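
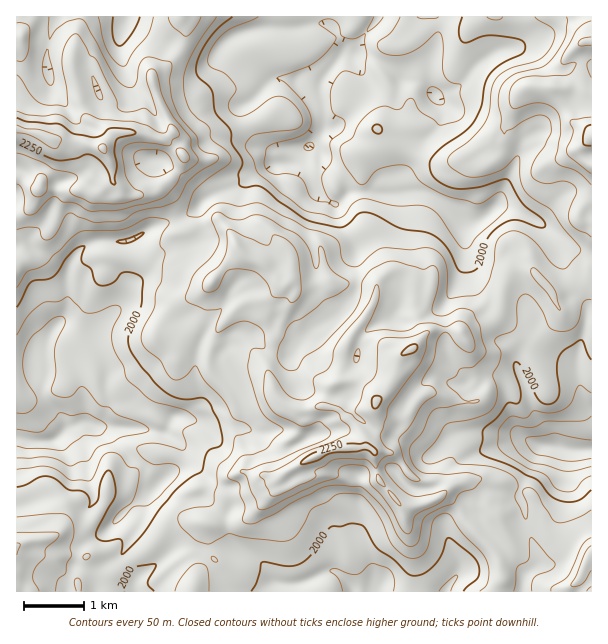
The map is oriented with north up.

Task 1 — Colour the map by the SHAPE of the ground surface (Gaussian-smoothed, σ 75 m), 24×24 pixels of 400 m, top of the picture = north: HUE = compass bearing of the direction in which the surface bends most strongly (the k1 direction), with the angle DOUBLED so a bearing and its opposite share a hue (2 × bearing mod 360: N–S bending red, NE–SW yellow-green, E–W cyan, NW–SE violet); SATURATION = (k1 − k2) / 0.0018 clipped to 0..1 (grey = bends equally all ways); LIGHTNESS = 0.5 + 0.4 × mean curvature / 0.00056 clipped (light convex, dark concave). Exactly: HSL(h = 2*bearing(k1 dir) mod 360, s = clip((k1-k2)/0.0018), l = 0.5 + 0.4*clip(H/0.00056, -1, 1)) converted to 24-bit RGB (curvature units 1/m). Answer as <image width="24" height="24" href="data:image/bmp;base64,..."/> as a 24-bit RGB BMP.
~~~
<image width="24" height="24" href="data:image/bmp;base64,Qk32BgAAAAAAADYAAAAoAAAAGAAAABgAAAABABgAAAAAAMAGAAATCwAAEwsAAAAAAAAAAAAAeXBMd0FbWLl8YpKjlVODR3WFTJSF3r2qglWKlammZFYxZ3MyT34skCE4U4xQLT8myb1mWZZpEDsppiwt4umoJXd9M1Wk9KWpkmuhh6l0QYGVgXrBdUiqt3TBPW1ToYxNl6RlcT88fVBakKWCbXeYcYSjjkmbgEuOzuigVKWlNBk7VtVXxpBwUWOHP2dgv0frwYTR5LHhV2K6IXQbej+lu2W5pl6wyJGTZ1LHxHOiWaFxl6iRXm57bnpiU0JvmTiQ6PvQGRMsP1XMcc+ZiLFxaVt9cJCcM5tmY2o5oIVTtFeb4naUGmJHJ2V02qzEYbFRiTRos0F57aKNL1YbVmU2YHxQIxAgd+iF+Mz/tVT/IrhuYadvaoaibriYWqjQnF2+qIbJyunfWzml8nypkWu4KFhUG2cn1Hewwja3YpPQ49vw877yjFLZJMnTFSyxxP/OA8UnjXfp17nyk67cosHfyOrwPCllRWqXWKeOuWRnazJrid+MxkO1vXvBUKDGPnpnRp+tiduGnGA8pWL/+8z/5i//Rv/ES/+zHpISHycQcYosW5gmj6c9PjkhbDIjLj4PUk4TGykKV4c1O0wXi3oWqXcegy1raKppXC8sgpc6Tkofm4YBFjIB4I0A7Ld6i0cpsU1iQnhxg4A/oZw3MCgQMh0LPjkZfKFIlcm3f0iDUIRATKJobJOmtbZmRTEVTW4ldpFTfFSiy3KsxOjzu6LtdNXZ4FiUUMo/zHOAZT5tcHm93c2/PS+upFTTjM+rSa2jU1uhmmW6gGWvbrCxmmSSkmCNtM64S0KajNKrQzVw2fXWNydcqnM+xE6AQLuu9LfDJYFdaabWQU6F1cqRTkGtbi7Awdi8XCmANjZSW26OjGR7iVyVfFBykZVluM2hP1qbaqttVHieyeKTJiJHYpaayaRaMihIyKmS362mNGd5mjpHV8VWPSlnf8VmjHJZPTFdPFRcPHB7ro2DUVJ6YmK35tXihKiqSFCNtZRbPm48vIlLQW5dNWZT7Z/CH5m4n+Pd+dLvihbt1PfofjO7XDyBdpinr1NgJlJlWleALlJZj6VLVYdZKVBLspp0r3ByiGNVULeFi2ivi51wqZljTHpeETcl+aubGTESX5EpE34l4rOhsTe5d4q1WD5l3t6oO12tLDxPXqZ7UWGNtYiAOG9vUJNgo2934IbVUdJ0QnRHsGmDwdS6U0KsaKC+Lduju26sYZJ2rNNjHVJFmUx/v3NtUzaApOWyklGUvF7ZdLxxKUJjwr+caVytT56Scpd5QpWH8oq4XHy8bMi1zc2XMmSPQp56PVOT3bPOd3q87urdGCNajUN9unZ8rubDYT5xlWyJe0U60bGcIF5eU2wTOlQOUz+asZJ5Q2RUeJA1tebDe2Gvx+bjhYLaolHCNHVHZp9Lb4NiyruDJhlHYV3E4cvdkMq+XiFShE0t4Ghpqb40ayFWrY9rnrNTDCcMQZ0eFlCt1Pfng1GrpdquZ6eNaEWCXx1l5dfUdHOmjG53qntaTCUpBi0N1KQ2LAcHaSyJyObO99i7GT3ZtqnszcTo1N/319D7nuG9DiUcRYMXS3ZCpsyAeykqLhEdOmkclqogWUguY0kwYxoWkntFapM/DCInyL6bSKV3hUg7RJkechwMLnsfs6ozPtZVKUJG/y9ZZKLTPMV+NNZsNTYUnU48TDmmx1aIvsKQWmhKRD+CsqzXw7nT3LngEnKU2bXSv0yjMYCoPIjC2PLzkabxzOf/eg1GEQycmv/FY6no332aeyZLXSMmPV4ZCygor9TdyoKnl6e9T6+3PZCczqLXxYqxuV2uK3BclUe79LHFncb90qrhdxxZM71IuZ71kjbq2f3LdhxmbqermjbSza7e3ePuDzeVIlcgoNCUvJnEnnWmRKWwLj5KwFtw2X1tKkQyI10wZ+etaXkxLREV4tFJd3E3M4aA3Gkctcssc2Gjj0p4KVdAab+Gzoh/VCFtorKaPntWsJFKt8iIJQ4cTIk/NDd68drgs4PVeubIRIpFl51bGA0n1+uuieGdHAk48fnStFCCLHVFiUh/l211amwwZ1ElOHpFerOOhD6RusRVeF88akKiWrdmHYaDoN7K3cbx6E2gp4pRj8RxFy9l7/LZZdNpDgop0r9tzDpJyqJEDiokpoKulpO6oZnBtJe+JlcoMld206WvfI6vN1Zqy6KOJk8oHCwKHiUOvSx986G604+bIWFv5eKwl0NUEB0pqFJfwHpu4sGyLjZ1HEEUVGIsa3U6eoVOrEetI8WBuld+qYqJSESSw4+itm+Wba2pUEt8H081iNyE"/>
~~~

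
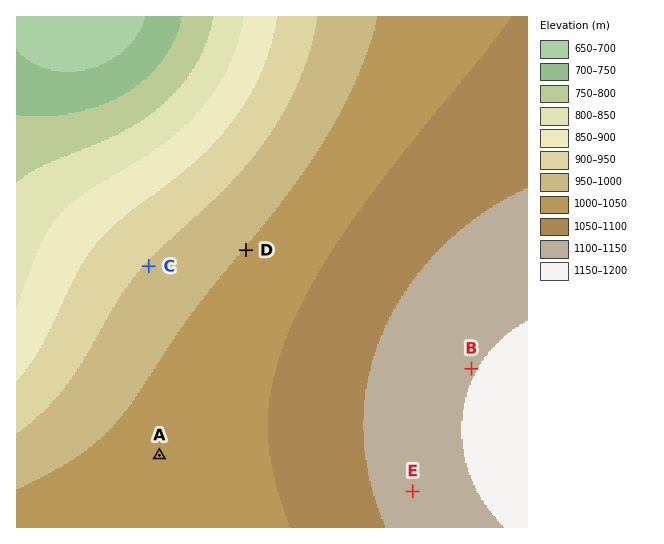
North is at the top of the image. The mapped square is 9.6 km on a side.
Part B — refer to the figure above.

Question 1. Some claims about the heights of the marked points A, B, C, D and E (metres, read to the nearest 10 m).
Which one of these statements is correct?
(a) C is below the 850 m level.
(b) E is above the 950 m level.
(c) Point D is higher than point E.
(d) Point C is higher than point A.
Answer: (b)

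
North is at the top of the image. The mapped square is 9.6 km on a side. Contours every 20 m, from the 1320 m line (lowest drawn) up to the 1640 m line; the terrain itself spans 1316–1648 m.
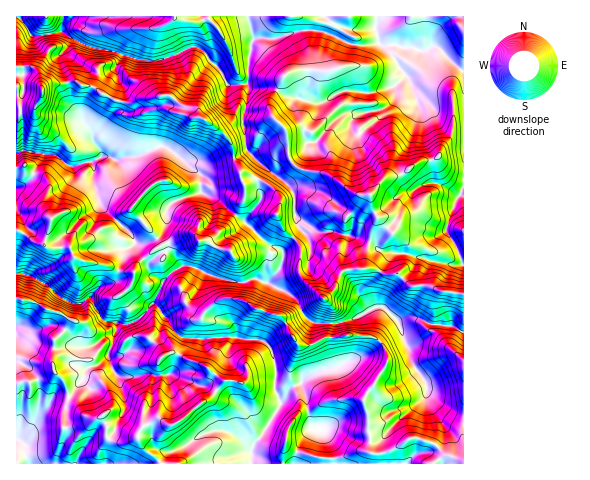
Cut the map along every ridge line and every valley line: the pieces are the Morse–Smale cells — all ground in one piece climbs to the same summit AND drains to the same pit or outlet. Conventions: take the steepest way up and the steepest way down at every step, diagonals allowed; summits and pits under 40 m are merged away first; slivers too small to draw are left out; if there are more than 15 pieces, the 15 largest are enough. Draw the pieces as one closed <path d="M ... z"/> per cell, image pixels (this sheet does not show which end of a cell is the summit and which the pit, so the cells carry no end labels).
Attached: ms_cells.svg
<path d="M376 16l-128 1 6 22-3 7-4 37 1 13-6 24 4 27 13 15 12 10 4-3 4-8 26-11 4-8 6 0 20-22 12-7 14 0-9 6-1 7 4 4 7 2 16-13 2-8 14-12 0-12 12-11 4 6 13 38 0 18 8 21 1 22 28 14-5 8-9 24 0 5 10 13 7 19 1-193-29-25-15 5-7-3-34-4-4-15z"/><path d="M154 304l-2 0-15 16-12 5-9-2 0 9-8 24-10 9-7 1-6 5-1 7-16 20 16 17 7 3 13-1 3 9 0 11 3 3 16 3 12-6 8 14 8 5 7 8 89 0 4-20 8-9 19-31-6-14 1-20-6-22-6-6-7-3-25-2-25 2-24-1-9-8-6-10z"/><path d="M406 76l-12 11 0 12-14 12-2 8-16 13-7-2-4-4 1-7 9-6-14 0-12 7-20 22-6 0-4 8-26 11-4 8-3 3 13 10 7 8 3 6 1 21 22 15 17 0 23 6 17 7 8 7 26 2 46 12 7-2-5-16-11-16 5-19 8-17-10-7-17-8-1-22-8-21 0-18-13-38z"/><path d="M418 318l-20 2 2 8-14 8-6 6 7 12 0 9-24 37-20-1-16 2-14 8-12 3-6 6-8 15-4 18 1 13 180-1 0-130-11-7-20-1z"/><path d="M189 266l-7 0-8 4-11 11-10 23 8 7 13 19 9 8 24 1 25-2 25 2 10 5 7 13 2 13-1 20 5 12 12-15 7-2 7-7 54-20 10-6 10-10-8-5-18-3-24 4-2-2 2-13-16 0-5-3-6-6-5-12-11-10-31-14-10 4-11 0-20-5z"/><path d="M167 242l-27 19-7 11-14-2-4 12-16 5-10 11-9 6-18-6-14-12-16-10-16-2 1 24 17 4 37 18-7 12-10 8-2 18 2 14 10 9 5 15 15-18 1-7 6-5 7-1 10-9 8-24 0-9 9 2 15-7 14-16 9-21 11-11 8-4-13-16z"/><path d="M43 154l-11 24-10 8-6 2 0 42 8 3 11 9 7 2 7 4 21-1 6 12 33 7 9 4 6-19 11-9-3-7-32-31-7-22 1-15-2-5-5 0-17 4-16-11z"/><path d="M248 16l-185 0-1 16 11 7 18 9 22 3 10 5 28 6 27-8 16-8 8 4 15 16 11 19 15 0 5-3 1-28 5-15z"/><path d="M165 147l-7 0-20 9-15 1-4 3-16-4-11 6 2 5-1 15 7 22 32 31 3 7-12 11-4 17 1 2 13 0 7-11 27-18-3-15 5-22 10-7 21-7 0-18z"/><path d="M19 298l-3 1 0 164 38 1 12-27 0-24-4-6-7-3-9 3 8-11 14 0-4-15-10-9-2-14 2-18 10-8 7-12-37-18z"/><path d="M194 46l-16 8-24 8-32-6-7 12 8 21-2 12 13 1 6-3 29-4 19 13 6 8 12 4 14 9 12 15 2 13 3 0 10-6-5-31 6-24 0-11-2-1-18 1-11-19-15-16z"/><path d="M169 95l-29 4-6 3-14-1-1 8-7 6-19 24 8 18 5-1 7 4 20-3 25-10 11 2 14 12 12 0 9 3 30-7-2-13-12-15-14-9-12-4-6-8z"/><path d="M297 218l4 12-7 8 7 10-1 25 2 5 29 27 1 7-2 10 6 2 17-5 22-11-3-24 21-31-10-1-8-7-17-7-23-6-17 0z"/><path d="M398 253l-5 0-4 4-17 27 0 10 3 13 9 1 13 12 21-2 15 7 20 1 10 6 1-67-29-3-11-4z"/><path d="M381 343l-21 15-10 2-15 8-20 5-9 5-7 7-7 2-11 15-19 33-8 9-3 19 32 0 0-12 5-21 13-18 12-3 19-9 31 0 24-37 0-9z"/>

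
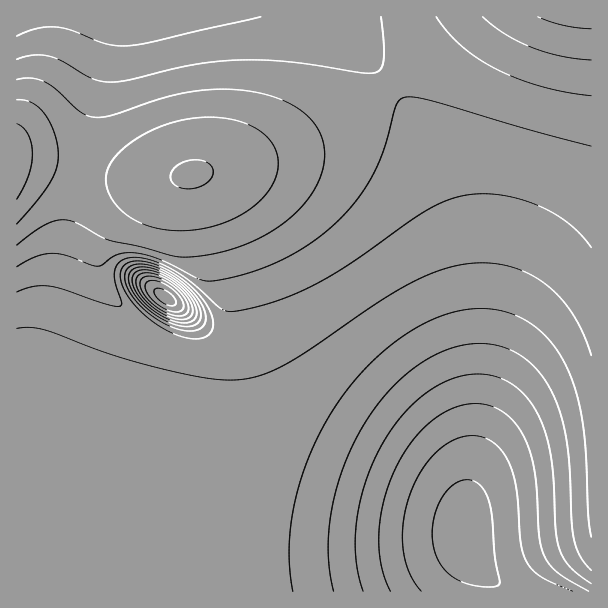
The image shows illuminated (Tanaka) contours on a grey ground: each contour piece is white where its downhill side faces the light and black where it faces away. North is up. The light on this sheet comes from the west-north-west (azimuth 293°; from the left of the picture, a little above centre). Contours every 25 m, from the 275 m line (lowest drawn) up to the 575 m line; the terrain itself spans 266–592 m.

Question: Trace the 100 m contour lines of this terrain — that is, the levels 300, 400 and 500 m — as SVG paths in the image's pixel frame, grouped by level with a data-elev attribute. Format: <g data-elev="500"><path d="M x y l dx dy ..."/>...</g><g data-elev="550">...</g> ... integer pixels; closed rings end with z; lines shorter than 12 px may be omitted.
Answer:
<g data-elev="300"><path d="M483 587l-19-4-14-8-11-14-6-16 0-21 6-21 11-16 6-4 8-3 9 1 8 5 6 9 4 14 4 48 5 25-2 3-3 2z"/><path d="M170 311l-12-6-9-9-4-9 2-5 6-2 9 3 10 5 7 8 4 7 0 6-6 3z"/></g><g data-elev="400"><path d="M334 591l-4-18-2-19 3-41 11-42 18-40 24-35 27-26 15-10 15-8 17-6 15-2 24 1 21 9 18 14 15 22 9 23 7 28 3 29 2 52 2 18 6 17 11 13"/><path d="M180 326l-21-9-10-7-10-10-6-9-4-9 0-7 3-5 5-2 6-1 15 3 17 9 15 14 9 13 2 12-3 5-4 2z"/></g><g data-elev="500"><path d="M17 267l16-9 15-4 17 1 33 11 4-1 15-10 17-2 24 6 39 19 12 3 31-6 33-11 24-12 22-15 19-16 18-20 13-19 11-21 6-20 10-36 4-6 5-2 11 0 16 4 93 28 66 17"/><path d="M381 17l3 28-1 17-3 8-8 3-13-1-71-10-49-2-44 4-66 16-21 2-18-4-27-16-13-6-17-1-16 4"/></g>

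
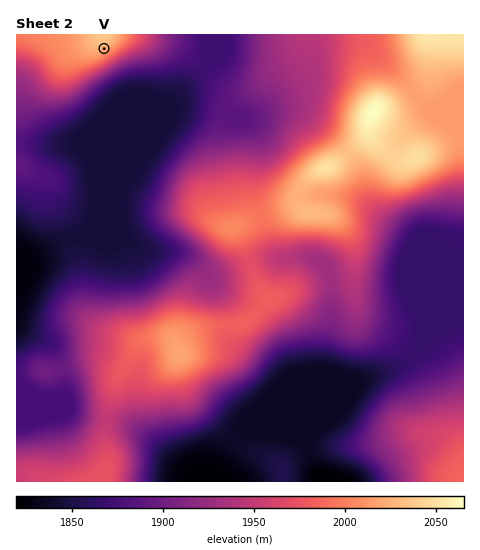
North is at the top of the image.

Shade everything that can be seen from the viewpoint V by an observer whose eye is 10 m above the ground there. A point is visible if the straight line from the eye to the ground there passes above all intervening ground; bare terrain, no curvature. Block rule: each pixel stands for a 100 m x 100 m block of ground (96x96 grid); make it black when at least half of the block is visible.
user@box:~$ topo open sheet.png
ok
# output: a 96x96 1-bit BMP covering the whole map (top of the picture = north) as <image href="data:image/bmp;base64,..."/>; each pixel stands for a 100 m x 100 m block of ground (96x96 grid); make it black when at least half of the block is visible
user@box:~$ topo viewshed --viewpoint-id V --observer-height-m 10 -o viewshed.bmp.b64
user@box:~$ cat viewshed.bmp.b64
<image width="96" height="96" href="data:image/bmp;base64,Qk2+BAAAAAAAAD4AAAAoAAAAYAAAAGAAAAABAAEAAAAAAIAEAAATCwAAEwsAAAIAAAAAAAAA////AAAAAAAf/+AAAAAAAAAAAP////AAAAAAAAAAAP////gAAAAAAAAAAP////wAAAAAAAAAAP////wAAAAAAAAAAP////wAAAAAAAAAAP////wAAAAAAAAAAH////gAAAAAAAAAAH////AAAAAAAAAAAP///+AAAAAAAAAAAP///+AAAAAAAAAAAP///8AAAAAAAAAAAP/D4IAAAAAAAAAAAH/AAAAAAAAAAAAAAD/AAAAAAAAAAAAAAADAAAAAAAAAAAAAAADAAAAAAAAAAAAAAADAAAAAAAAAAAAAAACAAAAAAAAAAAAAAACAAAAAAAAAAAAAAACAAAAAAAAAAAAAAACAAAAAAAAAAAAAAACAAHgAAAAAAAAAAACHwHwAAAAAAAAAAAD/4P4AAAAAAAAAAAD/8P8AAAAAAAAAAAD/4f8BgAAAAAAAAAD/h/8B+AAAAAAAAAD/B/8B/wAAAAAAAAD+B/+B/wAAAAAAAAD+A////wAAAAAAAAD8A////gAAAAAAAAD8A////wAAAAAAAAD+B/////8AAAAAAAD/n//////AAAAAAAD////////wAAAAAAD////////wAAAAAAD////////4AAAAAAD////////wAAAAAAD////////AAAAAAAD///////gAAAAAAAD//////+AAAAAAAAD//////8AAAAAAAAD//////8AAAAAAAAD//////4AAAAAAAAD//////wAAAAAAAAD//////gAAAAAAAAD/////8AAAAAAAAAD/////wAAAAAAAAAD/////AAAAAAAAAACP///+AAAAAAAAAAAH///8AAAAAAAAAAAD///8AAAAAAAAAAAD///8AAAAAAAAAAAD///8AH4AAAAAAAAD////A//BgAAAAAAP////////8AAAAAAf/////////8AAAAD//////////+AAAAD//////////wAAAAD//////////AAAAAD/////////+AAAAAD/////////+AAAAAD/////////+AAAAAD//////////AAAAAD//////////wAAAAD//////////8AAwAD//////////+AB4AD///////////ADwAD///////////gAAAD////////////gAAD////////////gAAD////////////gAAD////////////gAAD////////////gAAD////////////gAAD////////////gAAAP///////////wAAAB///////////wAAAAf//////////4AAAAP//////////4AAAAH//////////8AAAAH//////////8AAAAHg/////////8AAAAHgP////////+B4AAHgH////////+P4AAHgD//////////4AAPgD//////////4AAPwB//////////4AAP4B//////////4AAf+D//////////8AA//j//////////8AB4f///////////4D/gP///////////4D+AH/4/////////4D8ADAAP////////4A="/>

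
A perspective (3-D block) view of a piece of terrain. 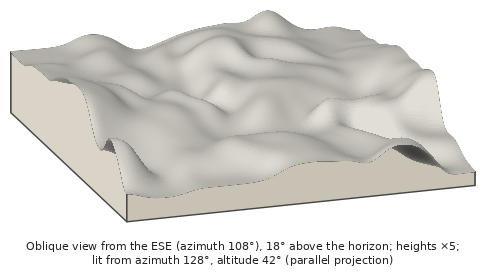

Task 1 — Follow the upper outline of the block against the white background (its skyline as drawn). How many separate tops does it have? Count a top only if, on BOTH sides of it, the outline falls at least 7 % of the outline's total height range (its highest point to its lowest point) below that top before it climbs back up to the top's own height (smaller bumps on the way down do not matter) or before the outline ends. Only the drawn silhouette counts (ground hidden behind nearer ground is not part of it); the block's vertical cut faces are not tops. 2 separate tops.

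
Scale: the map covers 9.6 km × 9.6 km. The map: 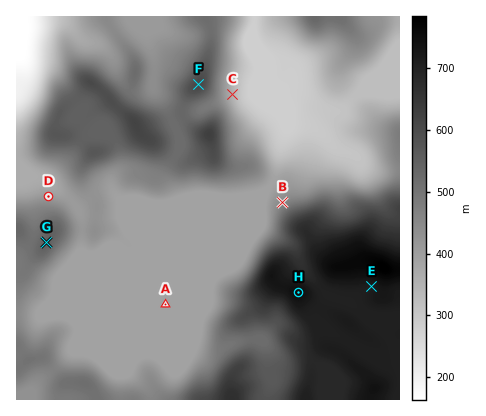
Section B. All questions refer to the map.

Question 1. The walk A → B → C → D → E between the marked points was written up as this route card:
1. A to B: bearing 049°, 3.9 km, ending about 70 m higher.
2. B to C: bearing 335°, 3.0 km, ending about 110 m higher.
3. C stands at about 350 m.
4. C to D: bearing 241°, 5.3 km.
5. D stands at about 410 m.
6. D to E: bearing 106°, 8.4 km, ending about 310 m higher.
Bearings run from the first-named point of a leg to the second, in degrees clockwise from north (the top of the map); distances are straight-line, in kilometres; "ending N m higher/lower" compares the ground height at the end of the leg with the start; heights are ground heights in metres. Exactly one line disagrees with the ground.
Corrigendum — Line 2: it should read "ending about 110 m lower".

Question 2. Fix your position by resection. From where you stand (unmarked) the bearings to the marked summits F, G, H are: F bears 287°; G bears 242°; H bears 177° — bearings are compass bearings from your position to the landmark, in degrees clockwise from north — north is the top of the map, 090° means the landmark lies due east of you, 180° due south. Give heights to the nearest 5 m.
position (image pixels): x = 289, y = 113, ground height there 280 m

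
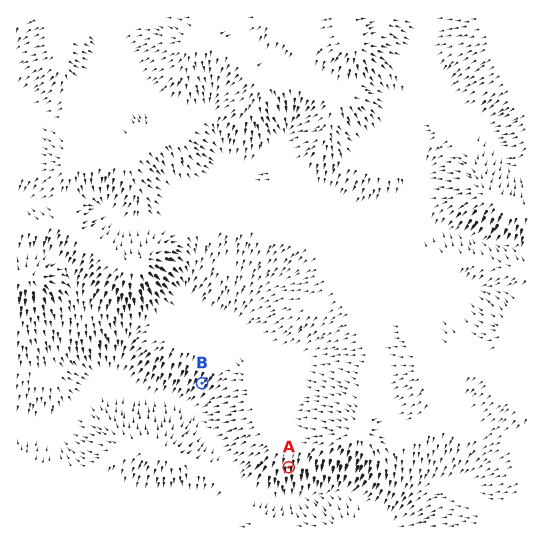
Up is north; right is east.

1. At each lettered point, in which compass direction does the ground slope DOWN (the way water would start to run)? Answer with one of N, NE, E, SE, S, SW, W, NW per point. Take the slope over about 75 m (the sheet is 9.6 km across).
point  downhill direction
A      S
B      SW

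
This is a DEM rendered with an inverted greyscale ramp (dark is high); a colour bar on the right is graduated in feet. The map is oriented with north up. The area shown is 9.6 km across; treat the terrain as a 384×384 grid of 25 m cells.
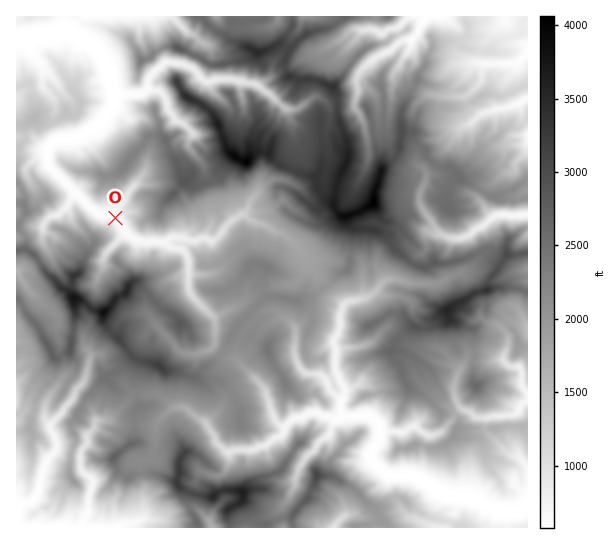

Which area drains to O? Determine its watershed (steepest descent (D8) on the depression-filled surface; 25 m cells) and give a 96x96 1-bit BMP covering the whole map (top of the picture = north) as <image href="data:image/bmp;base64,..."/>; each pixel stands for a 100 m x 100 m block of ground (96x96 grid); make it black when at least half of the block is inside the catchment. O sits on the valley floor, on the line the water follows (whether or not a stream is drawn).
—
<image width="96" height="96" href="data:image/bmp;base64,Qk2+BAAAAAAAAD4AAAAoAAAAYAAAAGAAAAABAAEAAAAAAIAEAAATCwAAEwsAAAIAAAAAAAAA////AAAAAAAAAAAAAAAAAAAAAAAAAAAAAAAAAAAAAAAAAAAAAAAAAAAAAAAAAAAAAAAAAAAAAAAAAAAAAAAAAAAAAAAAAAAAAAAAAAAAAAAAAAAAAAAAAAAAAAAAAAAAAAAAAAAAAAAAAAAAAAAAAAAAAAAAAAAAAAAAAAAAAAAAAAAAAAAAAAAAAAAAAAAAAAAAAAAAAAAAAAAAAAAAAAAAAAAAAAAAAAAAAAAAAAAAAAAAAAAAAAAAAAAAAAAAAAAAAAAAAAAAAAAAAAAAAAAAAAAAAAAAAAAAAAAAAAAAAAAAAAAAAAAAAAAAAAAAAAAAAAAAAAAAAAAAAAAAAAAAAAAAAAAAAAAAAAAAAAAAAAAAAAAAAAAAAAAAAAAAAAAAAAAAAAAAAAAAAAAAAAAAAAAAAAAAAAAAAAAAAAAAAAAAAAAAAAAAAAAAAAAAAAAAAAAAAAAAAAAAgAAAAAAAAAAAAAAPwAAAAAAAAAAAAAAf8AAAAAAAAAAAAAH/+AAAAAAAAAAAAAP//AAAAAAAAAAAAAf//gAAAAAAAAAAAA///wAAAAAAAAAAAB///wAAAAAAAAAAAD///4AAAAAAAAAAAH///4AAAAAAAAAAAP///8AAAAAAAAAAAP///+AAAAAAAAAAAP////AAAAAAAAAAA/////gAAAAAAAAAD/////wAAAAAAAAAH///////AAAAAAAAP///////gAAAAAAAP///////wAAAAAAAP///////4AAAAAAAH///////8AAAAAAAD////////AAAAAAAD////////gAAAAAAB////////gAAAAAAB////////gAAAAAAA////////gAAAAAAAf///////gAAAAAAAP///////gAAAAAAAH///////gAAAAAAAH///////gAAAAAAAD///////AAAAAAAAB///////AAAAAAAAA//////8AAAAAAAAAP/////8AAAAAAAAAH/////4AAAAAAAAACH////wAAAAAAAAAAD////gAAAAAAAAAABH///gAAAAAAAAAAAB///AAAAAAAAAAAAA//4AAAAAAAAAAAAA//gAAAAAAAAAAAAAf+AAAAAAAAAAAAAAI8AAAAAAAAAAAAAAAQAAAAAAAAAAAAAAAAAAAAAAAAAAAAAAAAAAAAAAAAAAAAAAAAAAAAAAAAAAAAAAAAAAAAAAAAAAAAAAAAAAAAAAAAAAAAAAAAAAAAAAAAAAAAAAAAAAAAAAAAAAAAAAAAAAAAAAAAAAAAAAAAAAAAAAAAAAAAAAAAAAAAAAAAAAAAAAAAAAAAAAAAAAAAAAAAAAAAAAAAAAAAAAAAAAAAAAAAAAAAAAAAAAAAAAAAAAAAAAAAAAAAAAAAAAAAAAAAAAAAAAAAAAAAAAAAAAAAAAAAAAAAAAAAAAAAAAAAAAAAAAAAAAAAAAAAAAAAAAAAAAAAAAAAAAAAAAAAAAAAAAAAAAAAAAAAAAAAAAAAAAAAAAAAAAAAAAAAAAAAAAAAAAAAAAAAAAAAAAAAAAAAAAAA="/>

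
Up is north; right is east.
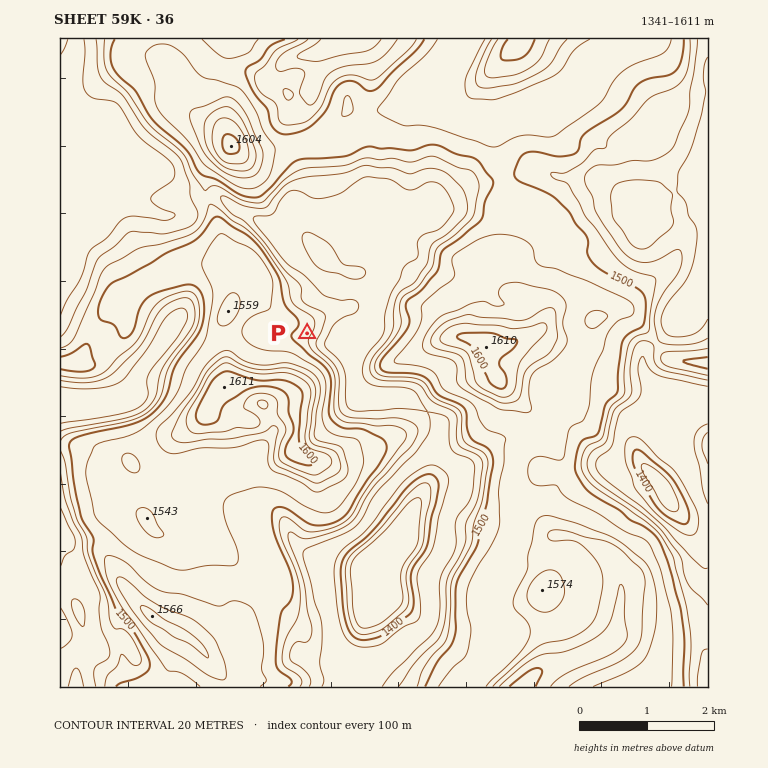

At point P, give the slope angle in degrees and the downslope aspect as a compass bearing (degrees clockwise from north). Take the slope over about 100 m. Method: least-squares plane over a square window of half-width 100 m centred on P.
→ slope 6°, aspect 118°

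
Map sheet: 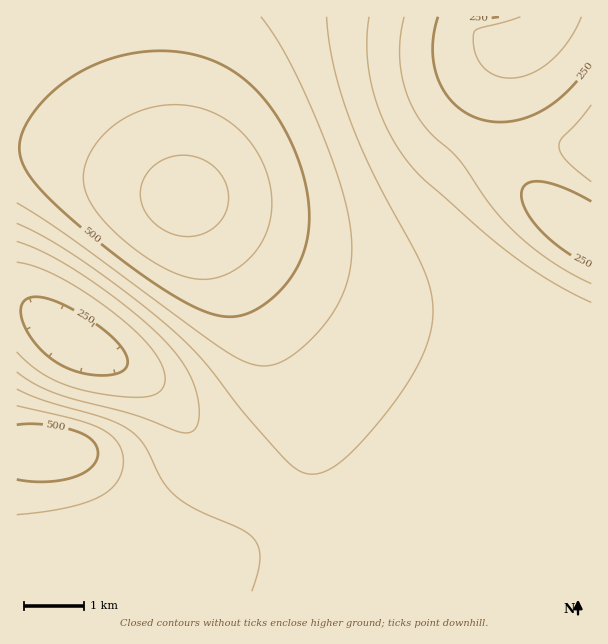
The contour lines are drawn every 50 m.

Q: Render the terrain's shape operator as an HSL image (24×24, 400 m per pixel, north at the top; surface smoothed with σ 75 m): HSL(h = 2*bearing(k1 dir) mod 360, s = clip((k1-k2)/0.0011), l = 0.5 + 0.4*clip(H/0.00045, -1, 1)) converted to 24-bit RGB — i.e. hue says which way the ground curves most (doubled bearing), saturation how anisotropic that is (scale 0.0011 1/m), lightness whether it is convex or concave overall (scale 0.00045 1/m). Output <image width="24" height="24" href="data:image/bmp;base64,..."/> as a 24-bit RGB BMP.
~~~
<image width="24" height="24" href="data:image/bmp;base64,Qk32BgAAAAAAADYAAAAoAAAAGAAAABgAAAABABgAAAAAAMAGAAATCwAAEwsAAAAAAAAAAAAAgH9+gIB+f4B+f4B/f4B/f4B/f4B/f4CAf4CAf4CAgH+AgH+AgH+AgH9/f4B/f39/f39/f39/f39/f39/f39/f39/f39/gH9/gIB6f4B6f4B7foB8foB9foF/f4KCf4GDf4CDgH+DgX+CgX+BgH+AgH9/gIB/f4B/f39/f39/f39/f39/f39/f39/f39/gH9/gH9ufoBue4BweoFzeIN4e4aCfYaIfoKJfn6Ign2GhH2Egn6AgX5+gIB/gIB/f4B/f4B/f39/f39/f39/f39/f39/f39/f39/g3xkgIJhdoNibodmbYx0c4+GeIqOen2MgXmJh3mHhnqAhHx8gn9+gYF+gIB/f4B/f4B/f39/f39/f39/f39/f39/f39/f39/knNzj4x0d5RvaZx2Z52GaZaQb4KKdXGDg3GBhnJ6h3Z2hn96hIN9gYJ+f4B+f4B/f4B/f4B/f39/f39/f39/f39/f39/f39/pJW9qabFpLPGj7DBeJuxaX6aZ2eDd2d7fmhxhG9tiH90iIh5goV8f4J9foB+foB+foB/f4B/f39/f39/f39/f39/f39/f39/mbXLs8PdvL/irKDXl3vCiWGpg1uPgl19gWZuh3tvi412hIt6f4Z8fYJ9fYB+foB+foB/foB/f4B/f39/f39/f39/f39/f39/cbqbd6qYf3mUnGCFoFGFmU2Fj019iVdyimlpkI12h5F6gIx8fYV8fIF9fYB+fYB/foB/foB/foCAf3+Af3+Af39/f39/gH9/XJhjanJSZVE/akc5cUQ9dT9GfEROh1lWk4hsjZl5g5R8fop8fIN9fIF+fYF+fYB/fYCAfoCAfoCAf3+Af3+Af3+Af3+AgH+AcWhXYUM+Y0Q5alNCZ0hAaT89d1VKj4hgi59yhJ56f5F7fId7e4J9fIF+fIF/fYGAfYGBfoCBfn+Bfn+Afn+Af3+Af3+AgH6Aa0ZRbEZRdVhYcU9SakJIcU9MiIdigqNxf6d5fZt6e4x6e4V7e4N+e4J/fIKBfIKCfYGCfYCCfn+Bfn6Bfn6Bf36BgH6Bfn6DbkpcdFdhdVBWcENPc09WhIJre6N5fq6CfaOAfJJ8e4l8e4V+e4SAe4SCe4SDe4KDfIGDfH+DfX6DfX6Cf36Cfn6EgJabhq+6b05bcUxUckdSd1VhhIV0gaSMhbGSg6iLf5eCfYx+fIh/e4eBe4aDeoaFeoSFeoKFe4CFfH+EfH6EfX2EfomNhbOyhr6/faOscE1bdFBhfGF1eIKOhaigi7GhiaiWhZmJgo+CgIuCfoqEfImFe4iHeoaHeoSHeoKGeoCGe36Ge32Gf5WVhbergLCjdZOKeGVnfVx7d2mJeYmchKmui7GujaagjJeRipGJhY+Ggo2IgIyJfYqKe4iJeoaIeYOIeYGHeX+HeX2HfZOSgq6Zep+EfYVrclpSZTs7b26YeY2mgqOwhqiuiZ+ii5OXkY6SkJOOipKQho+QgouNf4iLfIaJeoSIeYOIeIGHeH+HeoWKf6CIf5V2g3hjdVJMajo8ZDQ7eYymfpqqgZylgpWchY6UiIuSjo+WlpibjY6ViIqQhIeMgYWKfoSIe4OHeYKGd4GGd3+GfY6EiI94hXFmflNWeEdUd0Zce09ve4+efZCZfo2TgIqOgoqNho6PipGOkpKNkYuNjYeNh4WKgoKHf4KGfIKFeoKEd4GEdn+Egod9iHJzh2NziVt7jlqOgmCac2uoe4iOfIeLfYeJfoiJgIqIg4yHho2Fjo6GjYiFjISFiYOFhoKEgoGDfoGBe4GBeIGBdYCBeHuDinSNiGyXgmuheXCueH25e4i7e4SFe4WFfIaEfYeDfoiCgImAhYqBi4uBi4aBioOAiYB/hn9/hIB+gYF+e398eH98dX58c35+cnmBcXKLcXOScnSUdHKOeHCIe4OCe4OBe4SAfIV/fIZ9gId9hIh+iYh+iYV9iYJ9iYB8h398hX98g4B7f4B6eX54dHx3cXt3b3p4bnh5b3V5cHN7cnF9c3CAe4KAe4J/e4N+e4R8fIR7gIV8g4Z8h4Z8h4N7iIF7iH96iH56h396hX95goB4fn93d3x0cXpzbnhzbHd0bHZ2bXR3b3N4cXV7e4F+e4J9e4J8e4N7fYN7f4R7g4R7hYR6hoJ6h4B6iH96iH55iH55h354hH54gX53fH11dHlybnZvanRtaXRwanRybHZ1b3l3fIF+e4F9e4F7fIJ7fYJ7f4N6goN6hIN6hYF6hoB6h356iH55iH15iH15hn14g313f3x2emhtaxkXMykAHjMAHU0VYXVpa3lx"/>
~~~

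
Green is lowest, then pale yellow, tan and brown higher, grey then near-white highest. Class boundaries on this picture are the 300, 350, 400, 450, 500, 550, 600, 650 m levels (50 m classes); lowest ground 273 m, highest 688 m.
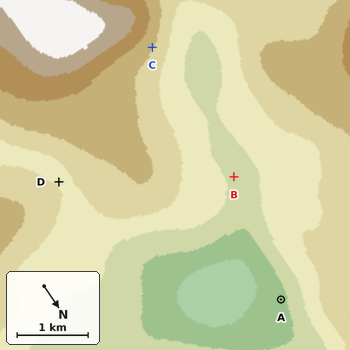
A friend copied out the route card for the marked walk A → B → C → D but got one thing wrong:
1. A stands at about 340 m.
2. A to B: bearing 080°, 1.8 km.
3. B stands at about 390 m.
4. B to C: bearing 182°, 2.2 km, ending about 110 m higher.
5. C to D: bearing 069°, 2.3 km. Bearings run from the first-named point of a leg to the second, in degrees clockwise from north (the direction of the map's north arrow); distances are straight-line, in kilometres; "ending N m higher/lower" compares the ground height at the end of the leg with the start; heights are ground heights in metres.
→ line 2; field bearing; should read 193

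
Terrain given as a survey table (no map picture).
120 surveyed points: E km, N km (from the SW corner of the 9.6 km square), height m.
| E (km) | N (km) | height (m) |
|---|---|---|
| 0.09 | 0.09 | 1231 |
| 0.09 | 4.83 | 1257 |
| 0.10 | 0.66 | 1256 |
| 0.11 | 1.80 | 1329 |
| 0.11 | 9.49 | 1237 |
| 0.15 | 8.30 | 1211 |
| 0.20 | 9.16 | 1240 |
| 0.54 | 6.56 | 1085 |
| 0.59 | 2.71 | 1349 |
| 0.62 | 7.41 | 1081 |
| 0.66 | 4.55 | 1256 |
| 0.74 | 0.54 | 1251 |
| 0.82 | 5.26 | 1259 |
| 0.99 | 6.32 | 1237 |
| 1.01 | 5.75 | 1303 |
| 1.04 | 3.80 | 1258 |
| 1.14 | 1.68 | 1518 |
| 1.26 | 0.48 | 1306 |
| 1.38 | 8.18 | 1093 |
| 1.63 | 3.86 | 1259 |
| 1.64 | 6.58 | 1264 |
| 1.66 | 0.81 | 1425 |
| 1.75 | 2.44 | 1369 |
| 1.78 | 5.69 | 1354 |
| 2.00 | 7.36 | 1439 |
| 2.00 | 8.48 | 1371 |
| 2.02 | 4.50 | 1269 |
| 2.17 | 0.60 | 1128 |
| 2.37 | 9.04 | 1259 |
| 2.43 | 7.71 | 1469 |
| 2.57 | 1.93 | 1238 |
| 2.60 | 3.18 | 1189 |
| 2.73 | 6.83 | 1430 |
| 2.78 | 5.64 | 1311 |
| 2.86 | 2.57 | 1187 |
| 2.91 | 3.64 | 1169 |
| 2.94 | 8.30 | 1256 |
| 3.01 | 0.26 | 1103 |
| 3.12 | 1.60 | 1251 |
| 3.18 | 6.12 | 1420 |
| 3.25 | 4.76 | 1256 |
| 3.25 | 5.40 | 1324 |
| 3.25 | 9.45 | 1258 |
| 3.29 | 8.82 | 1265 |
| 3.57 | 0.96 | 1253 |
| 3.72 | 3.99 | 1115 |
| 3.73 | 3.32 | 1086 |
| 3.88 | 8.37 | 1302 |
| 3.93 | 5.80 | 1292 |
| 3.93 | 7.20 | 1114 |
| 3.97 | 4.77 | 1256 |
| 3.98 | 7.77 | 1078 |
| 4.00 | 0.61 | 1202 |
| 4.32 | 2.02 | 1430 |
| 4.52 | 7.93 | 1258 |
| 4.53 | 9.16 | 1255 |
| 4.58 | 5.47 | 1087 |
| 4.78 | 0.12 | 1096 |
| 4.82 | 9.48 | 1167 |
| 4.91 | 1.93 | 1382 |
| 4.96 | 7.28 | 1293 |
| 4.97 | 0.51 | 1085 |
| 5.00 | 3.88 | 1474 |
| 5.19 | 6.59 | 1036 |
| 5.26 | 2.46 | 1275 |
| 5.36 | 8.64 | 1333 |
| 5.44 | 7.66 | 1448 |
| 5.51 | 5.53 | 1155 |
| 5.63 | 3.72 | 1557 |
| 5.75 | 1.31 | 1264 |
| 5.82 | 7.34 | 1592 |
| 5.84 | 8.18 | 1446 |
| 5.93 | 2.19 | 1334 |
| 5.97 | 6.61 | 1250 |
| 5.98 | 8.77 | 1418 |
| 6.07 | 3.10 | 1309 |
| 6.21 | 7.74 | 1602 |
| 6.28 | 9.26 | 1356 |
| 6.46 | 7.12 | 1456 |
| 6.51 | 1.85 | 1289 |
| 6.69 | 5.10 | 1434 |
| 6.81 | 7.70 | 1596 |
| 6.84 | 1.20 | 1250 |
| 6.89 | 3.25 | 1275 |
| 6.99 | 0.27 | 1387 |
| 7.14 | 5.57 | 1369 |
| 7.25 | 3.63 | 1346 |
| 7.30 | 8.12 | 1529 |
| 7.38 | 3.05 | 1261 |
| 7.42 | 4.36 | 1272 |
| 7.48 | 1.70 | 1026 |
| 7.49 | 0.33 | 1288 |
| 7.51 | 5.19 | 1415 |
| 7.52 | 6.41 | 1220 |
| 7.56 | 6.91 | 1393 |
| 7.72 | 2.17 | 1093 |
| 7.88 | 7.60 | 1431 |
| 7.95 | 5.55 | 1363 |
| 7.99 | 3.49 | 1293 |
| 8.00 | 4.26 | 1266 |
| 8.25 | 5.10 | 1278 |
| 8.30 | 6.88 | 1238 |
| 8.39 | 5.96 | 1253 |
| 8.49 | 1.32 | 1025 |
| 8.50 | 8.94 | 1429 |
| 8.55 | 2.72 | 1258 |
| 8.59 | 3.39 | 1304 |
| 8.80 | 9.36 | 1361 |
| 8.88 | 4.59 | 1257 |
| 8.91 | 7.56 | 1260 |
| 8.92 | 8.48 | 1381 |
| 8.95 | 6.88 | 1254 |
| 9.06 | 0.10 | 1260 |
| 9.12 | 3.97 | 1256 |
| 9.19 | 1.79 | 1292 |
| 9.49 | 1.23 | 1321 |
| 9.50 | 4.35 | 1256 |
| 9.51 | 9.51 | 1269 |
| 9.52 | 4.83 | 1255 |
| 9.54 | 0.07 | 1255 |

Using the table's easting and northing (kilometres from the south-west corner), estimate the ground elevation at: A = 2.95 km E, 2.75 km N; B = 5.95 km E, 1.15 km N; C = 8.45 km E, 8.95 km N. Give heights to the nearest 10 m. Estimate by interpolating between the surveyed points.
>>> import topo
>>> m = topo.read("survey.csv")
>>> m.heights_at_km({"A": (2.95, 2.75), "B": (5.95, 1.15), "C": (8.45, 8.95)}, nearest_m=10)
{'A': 1170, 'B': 1260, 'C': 1430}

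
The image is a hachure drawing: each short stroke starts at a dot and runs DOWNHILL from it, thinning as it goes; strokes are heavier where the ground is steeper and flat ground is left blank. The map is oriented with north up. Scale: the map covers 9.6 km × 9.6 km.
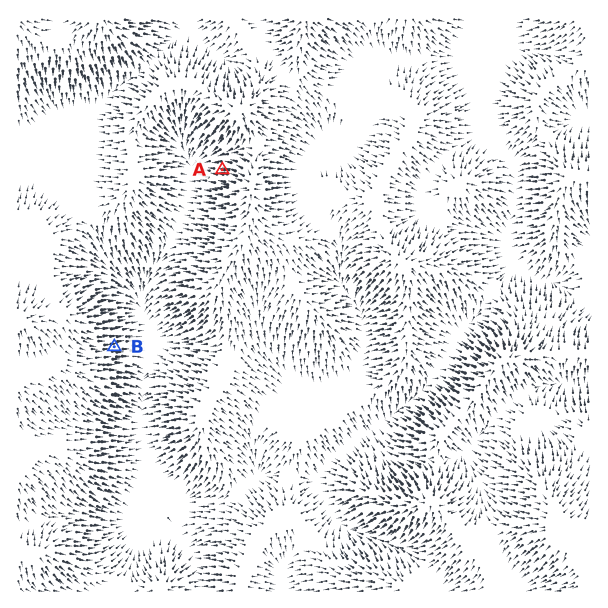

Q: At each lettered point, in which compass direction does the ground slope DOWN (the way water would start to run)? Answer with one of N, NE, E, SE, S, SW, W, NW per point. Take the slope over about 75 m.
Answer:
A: W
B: E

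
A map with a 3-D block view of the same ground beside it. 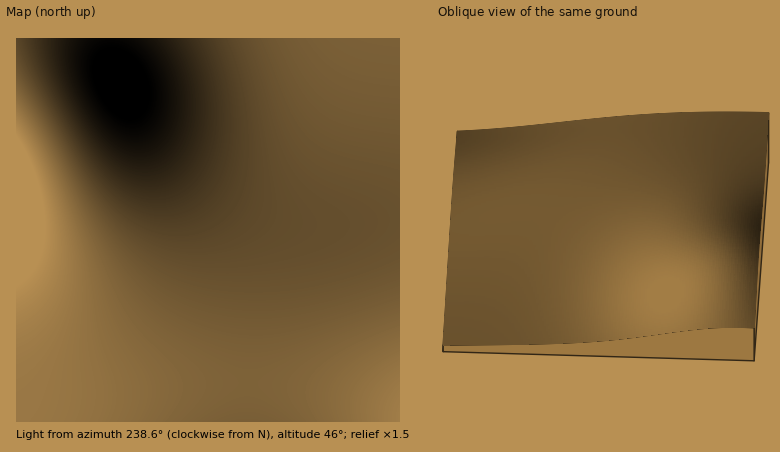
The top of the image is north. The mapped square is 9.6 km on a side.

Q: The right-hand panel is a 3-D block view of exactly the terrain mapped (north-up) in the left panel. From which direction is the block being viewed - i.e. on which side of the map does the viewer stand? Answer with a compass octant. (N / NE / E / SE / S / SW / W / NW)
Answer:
N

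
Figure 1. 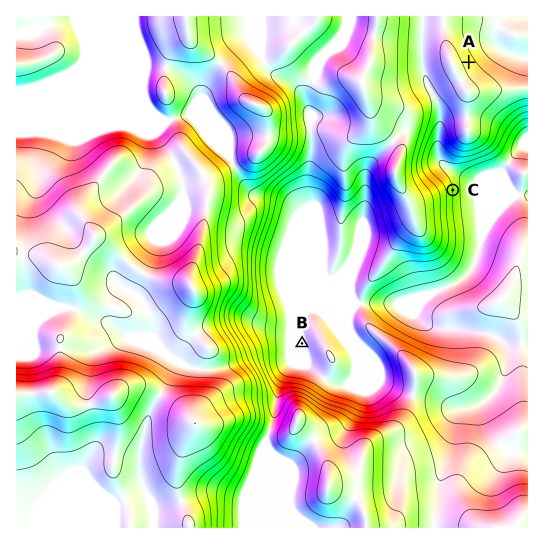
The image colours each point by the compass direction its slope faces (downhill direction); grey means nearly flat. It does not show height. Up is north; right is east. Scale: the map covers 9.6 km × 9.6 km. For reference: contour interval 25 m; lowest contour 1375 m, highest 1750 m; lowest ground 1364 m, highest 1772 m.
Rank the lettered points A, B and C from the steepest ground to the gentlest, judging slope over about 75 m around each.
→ C A B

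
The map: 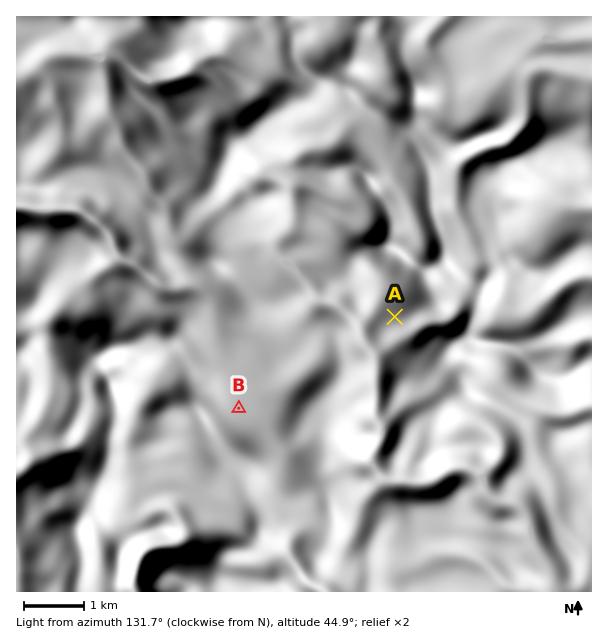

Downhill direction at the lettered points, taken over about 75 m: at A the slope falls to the W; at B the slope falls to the NE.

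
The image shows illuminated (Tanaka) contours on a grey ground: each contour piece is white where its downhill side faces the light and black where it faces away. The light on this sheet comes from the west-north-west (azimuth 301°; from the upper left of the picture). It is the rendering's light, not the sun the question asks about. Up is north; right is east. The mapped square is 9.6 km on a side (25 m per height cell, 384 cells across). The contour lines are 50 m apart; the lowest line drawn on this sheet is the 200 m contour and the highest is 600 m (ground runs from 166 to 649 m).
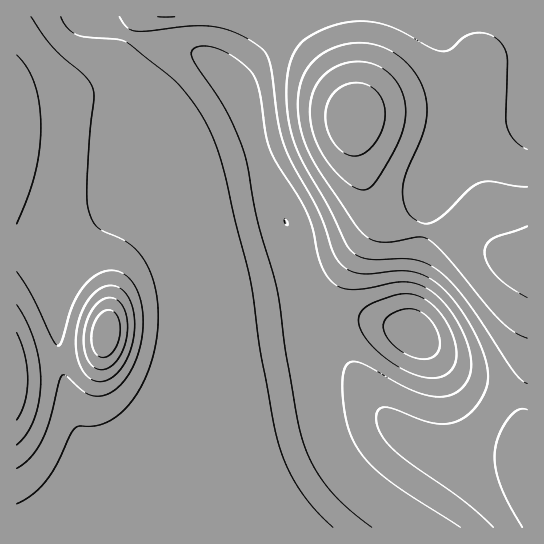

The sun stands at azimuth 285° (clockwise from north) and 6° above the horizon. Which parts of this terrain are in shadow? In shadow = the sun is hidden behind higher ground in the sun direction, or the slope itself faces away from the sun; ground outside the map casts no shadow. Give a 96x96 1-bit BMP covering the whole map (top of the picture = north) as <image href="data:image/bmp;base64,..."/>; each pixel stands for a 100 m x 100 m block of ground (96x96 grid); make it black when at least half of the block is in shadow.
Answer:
<image width="96" height="96" href="data:image/bmp;base64,Qk2+BAAAAAAAAD4AAAAoAAAAYAAAAGAAAAABAAEAAAAAAIAEAAATCwAAEwsAAAIAAAAAAAAA////AAAAAAAAAAAAAAAAAAAAAAAAAAAAAAAAAAAAAAAAAAAAAAAAAAAAAAAAAAAAAAAAAAAAAAAAAAAAAAAAAAAAAAAAAAAAAAAAAAAAAAAAAAAAAAAAAAAAAAAAAAAAAAAAAAAAAAAAAAAAAAAAAAAAAAAAAAAAAAAAAAAAAAAAAAAAAAAAAAAAAAAAAAAAAAAAAAAAAAB/gAAAAAAAAAAAAAD/4AAAAAAAAAAAAAD/8AAAAAAAAAAAAAD//AAAAAAAAAAAAAD//gAAAAAAAAAAAAD//wAAAAAIAAAAAAD//wAAAAAYAAAAAAD//wAAAAAcAAAAAAD//wAAAAAcAAAAAAD//wAAAAA8AAAAAAD//gAAAAA8AAAAAAD//AAAAAA4AAAAAAD//D/gAAA4AAAAAAD/+H//AAA4AAAAAAD/8H//+AB4AAAAAAD/8P///wBwAAAAAAD/4P///8BwAAAAAAD/4P///+BwAAAAAAD/wP///+BgAAAAAAD/wH///8BgAAAAAAD/gH///8BgAAAAAAD/gH///4BgAAAAAAD/gH///wDgAAAAAAD/gH///ADAAAAAAAD/AD//+ADAABAAAAD/AD//8ADAADgAAAD+AD//4ADAADwAAAD+AD//wADAADgAAAD8AB//AACAADAAAAD4AB/+AACAAAAAAABgAB/8AACAAAAAAAAAAA/4AAGAAAYAAAAAAA/gAAGAAAQAAAAAAAfAAAGAAAAAAAAAAAMAAAGAAAAAAAAAAAAAAAPAAAAAAAAAAAAAAAPAAAAAAAAAAAAAAAfAAAAAAAAAAAAAAAfAAAAAAAAAAAAAAAfAAAAAAAAAAAAAAA/AAAAAAAAAAAAAAA/AAAAAAAAAAAAAAA/AAAAAAAAAAAAAAB/AAAAAAAAAAAAAAB/AAAAAAAAAAAAAAB/AAAAAAAAAAAAAAB/AAAAAAAAAAAAAAD+AAAAAAAAAAAAAAD+AAAAAAAAAAAAAAD8AAAAAAAAAAAAAAD8AAAAAAAAAAAAAAD4AAAAAAAAAAAAAAHwAAAHgAAAAAAAAAHgAAAf4AAAAAAAAAHAAAAf8AAAAAAAAAGAAAA/+AAAAAAAAAEAAAA//AAAAAAAAAAAAAA//AAAAAAAAAAAAAB//gAAAAAAAAAAAAB//gAAAAAAAAAAAAB//gAAAAAAAAAAAAA//wAAAAAAAAAAAAA//gAAAAAAAAAAAAA//gAAAAAAAAAAAAA//gAAAAAAAAAAAAAf/AAAAAAAAAAAAAAf/AAAAAAAAAAAAAAP+AAAAAAAAAAAAAAP8AAAAAAAAAAAAAAHwAAAAAAAAAAAAAAAAAAAAAAAAAAAAAAAAAAAAAAAAAAAAAAAAAAAAAAAAAAAAAAAAAAAAAAAAAAAAAAAAAAAAAAAAAAAAAAAAAAAAAAAAAAAAAAAAAAAAAAAAAAAAAAAAAAAAAAAAAAAAAAAAAAAAAAAAAAAAAAAAAAAAAAAAAAAAAAAAAAAAAAAAAAAAAAAAAAAAAAAAAAAAAAAAAAAAAAAAAAAAAAAAAAA="/>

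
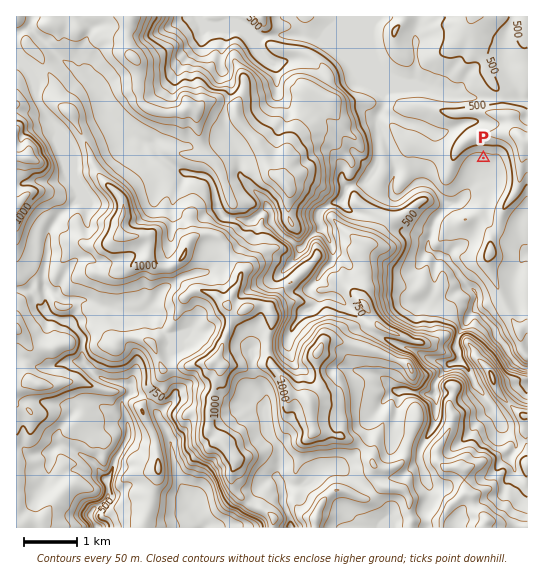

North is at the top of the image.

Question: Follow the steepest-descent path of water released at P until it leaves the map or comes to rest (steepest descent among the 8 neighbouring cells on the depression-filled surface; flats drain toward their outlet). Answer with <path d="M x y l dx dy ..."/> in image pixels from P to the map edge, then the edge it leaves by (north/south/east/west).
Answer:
<path d="M483 158l0 17-22 23 0 1-4 4-7 0-13 14-4 8-2 10-2 4 0 10 6 5 6 0 16 16 1 4 5 5 4 7 3 3 3 0 0 1 4 4 0 16 16 16 2 12 8 8 3 5 16 16 5 2"/>
exit: east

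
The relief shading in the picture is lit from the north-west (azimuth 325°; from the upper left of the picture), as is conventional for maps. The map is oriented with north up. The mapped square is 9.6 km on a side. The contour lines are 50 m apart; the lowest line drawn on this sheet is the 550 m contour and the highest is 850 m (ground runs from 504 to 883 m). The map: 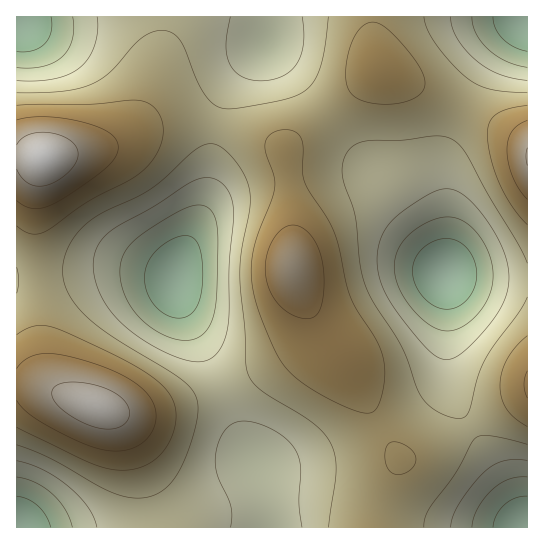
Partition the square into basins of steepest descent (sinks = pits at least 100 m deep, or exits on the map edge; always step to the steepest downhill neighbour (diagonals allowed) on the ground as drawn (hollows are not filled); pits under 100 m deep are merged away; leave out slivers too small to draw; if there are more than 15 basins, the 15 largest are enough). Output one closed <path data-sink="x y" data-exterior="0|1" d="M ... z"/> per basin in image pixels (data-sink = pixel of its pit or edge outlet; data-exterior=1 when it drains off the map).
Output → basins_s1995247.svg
<path data-sink="177 279" data-exterior="0" d="M186 121l-28 3-48 21-67 13-7 31 0 54 4 34 1 76 4 20 6 10 7 8 12 6 40 15 13 13 21 48 17 55 213 0 7-31 19-39-21-33-30-59-30-41-24-46-3-10 0-64-8-54-11-8-26-10-38-9z"/><path data-sink="446 274" data-exterior="0" d="M381 69l-90 72-7 9 0 4 8 51 0 64 5 17 22 39 30 41 43 81 9 12 6 0 20-7 22-11 46-29 33-17 0-252-41-24z"/><path data-sink="17 19" data-exterior="1" d="M371 16l-355 1 1 368 16 0 28 8-12-12-4-8-4-20-1-76-4-34 0-54 7-31 67-13 40-18 25-6 26 2 37 8 35 12 10 8 8-10 40-30 49-42-7-23z"/><path data-sink="17 527" data-exterior="1" d="M33 385l-17 1 0 141 143 1-6-27-17-50-9-20-10-13-15-10-52-19z"/><path data-sink="527 527" data-exterior="1" d="M527 396l-22 11-47 29-31 16-20 7-6 0-20 38-5 17-1 13 152 1z"/><path data-sink="527 19" data-exterior="1" d="M527 16l-154 0 0 30 3 13 6 12 63 26 42 22 40 24z"/>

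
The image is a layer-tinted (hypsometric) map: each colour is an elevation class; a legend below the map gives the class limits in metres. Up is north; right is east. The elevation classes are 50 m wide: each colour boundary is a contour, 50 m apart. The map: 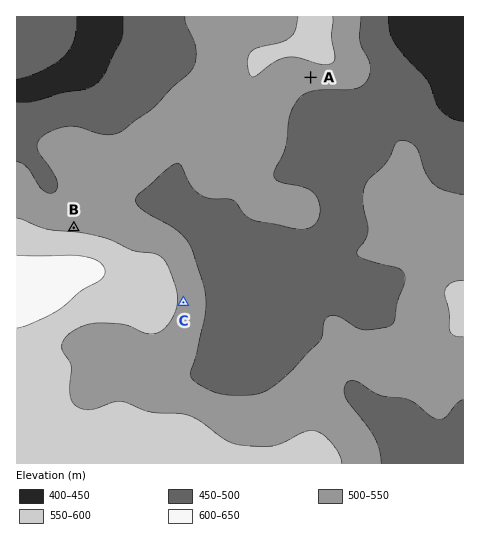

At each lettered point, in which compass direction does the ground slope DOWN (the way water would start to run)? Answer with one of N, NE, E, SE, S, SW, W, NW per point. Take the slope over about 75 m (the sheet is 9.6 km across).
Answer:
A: S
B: N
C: E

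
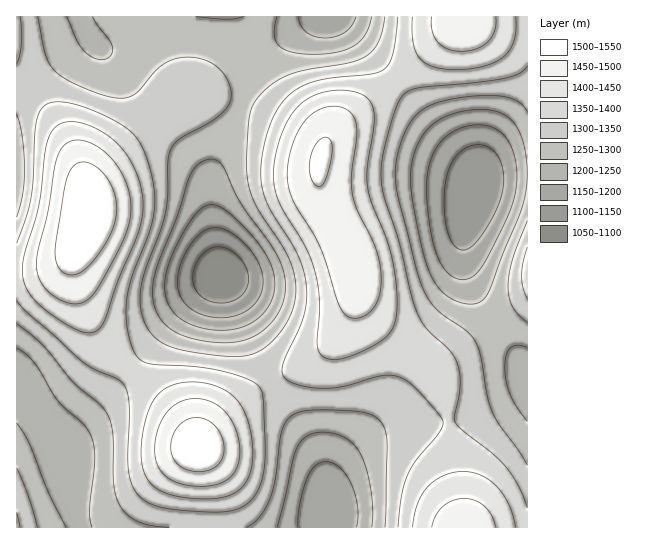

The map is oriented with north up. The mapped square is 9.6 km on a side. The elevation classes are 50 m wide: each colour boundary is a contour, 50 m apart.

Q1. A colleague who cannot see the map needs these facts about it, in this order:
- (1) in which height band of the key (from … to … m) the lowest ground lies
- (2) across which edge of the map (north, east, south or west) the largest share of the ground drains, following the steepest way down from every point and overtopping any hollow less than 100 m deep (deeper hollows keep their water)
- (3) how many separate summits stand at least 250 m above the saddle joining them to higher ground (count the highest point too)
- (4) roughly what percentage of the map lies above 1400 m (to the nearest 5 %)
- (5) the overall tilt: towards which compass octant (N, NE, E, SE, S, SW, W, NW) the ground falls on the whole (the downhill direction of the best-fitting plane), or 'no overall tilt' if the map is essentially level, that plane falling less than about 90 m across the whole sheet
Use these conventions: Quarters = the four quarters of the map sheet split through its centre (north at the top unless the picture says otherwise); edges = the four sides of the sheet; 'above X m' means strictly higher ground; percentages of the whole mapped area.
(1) Between 1050 and 1100 m: that is the band holding the lowest ground.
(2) The largest share of the runoff leaves by the northern edge.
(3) There is 1 summit with 250 m or more of prominence.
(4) About 25 % of the map lies above 1400 m.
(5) On the whole the map has no overall tilt.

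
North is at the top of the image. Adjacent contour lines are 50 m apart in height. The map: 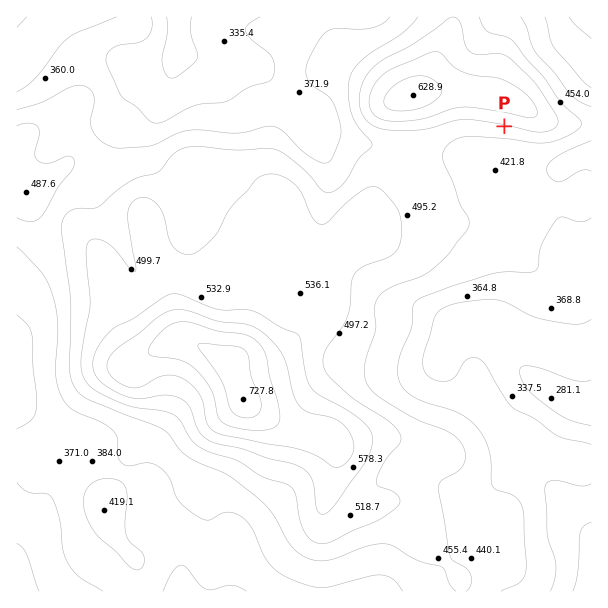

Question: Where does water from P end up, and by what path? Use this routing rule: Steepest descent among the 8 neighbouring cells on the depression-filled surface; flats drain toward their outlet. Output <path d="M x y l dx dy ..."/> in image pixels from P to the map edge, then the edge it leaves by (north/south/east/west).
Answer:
<path d="M504 126l0 30 11 11 18 0 1 1 23 0 18-10 3 0 6-3 7 0"/>
exit: east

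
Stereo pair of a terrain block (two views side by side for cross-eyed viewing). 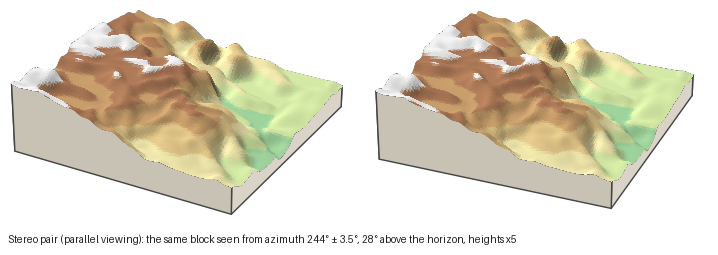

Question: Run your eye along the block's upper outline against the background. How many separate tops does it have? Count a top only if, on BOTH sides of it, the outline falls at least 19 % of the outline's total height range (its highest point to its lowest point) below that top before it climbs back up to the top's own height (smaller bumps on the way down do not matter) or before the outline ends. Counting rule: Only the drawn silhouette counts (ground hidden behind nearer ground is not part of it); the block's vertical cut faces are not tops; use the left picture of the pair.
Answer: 1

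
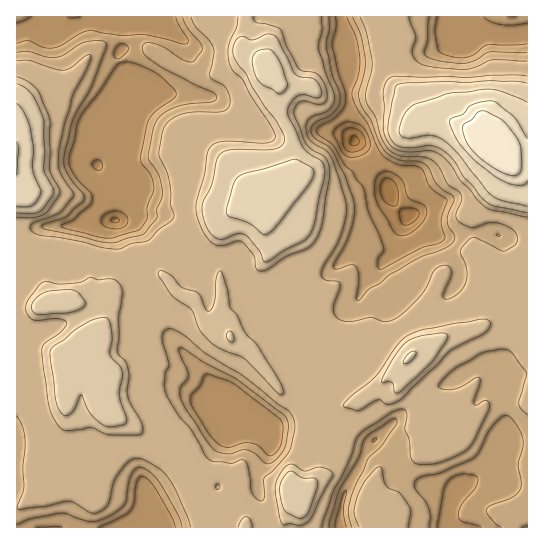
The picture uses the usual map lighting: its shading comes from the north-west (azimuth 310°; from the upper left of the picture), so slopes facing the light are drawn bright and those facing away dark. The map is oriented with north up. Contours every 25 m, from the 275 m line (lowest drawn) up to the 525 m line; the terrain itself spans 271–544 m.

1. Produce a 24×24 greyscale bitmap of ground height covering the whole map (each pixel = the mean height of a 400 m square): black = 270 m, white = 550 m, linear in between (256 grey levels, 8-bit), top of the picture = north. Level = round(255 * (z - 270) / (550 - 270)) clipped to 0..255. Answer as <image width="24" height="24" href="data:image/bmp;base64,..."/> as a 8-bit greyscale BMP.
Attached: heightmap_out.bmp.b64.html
<image width="24" height="24" href="data:image/bmp;base64,Qk12BgAAAAAAADYEAAAoAAAAGAAAABgAAAABAAgAAAAAAEACAAATCwAAEwsAAAABAAAAAAAAAAAAAAEBAQACAgIAAwMDAAQEBAAFBQUABgYGAAcHBwAICAgACQkJAAoKCgALCwsADAwMAA0NDQAODg4ADw8PABAQEAAREREAEhISABMTEwAUFBQAFRUVABYWFgAXFxcAGBgYABkZGQAaGhoAGxsbABwcHAAdHR0AHh4eAB8fHwAgICAAISEhACIiIgAjIyMAJCQkACUlJQAmJiYAJycnACgoKAApKSkAKioqACsrKwAsLCwALS0tAC4uLgAvLy8AMDAwADExMQAyMjIAMzMzADQ0NAA1NTUANjY2ADc3NwA4ODgAOTk5ADo6OgA7OzsAPDw8AD09PQA+Pj4APz8/AEBAQABBQUEAQkJCAENDQwBEREQARUVFAEZGRgBHR0cASEhIAElJSQBKSkoAS0tLAExMTABNTU0ATk5OAE9PTwBQUFAAUVFRAFJSUgBTU1MAVFRUAFVVVQBWVlYAV1dXAFhYWABZWVkAWlpaAFtbWwBcXFwAXV1dAF5eXgBfX18AYGBgAGFhYQBiYmIAY2NjAGRkZABlZWUAZmZmAGdnZwBoaGgAaWlpAGpqagBra2sAbGxsAG1tbQBubm4Ab29vAHBwcABxcXEAcnJyAHNzcwB0dHQAdXV1AHZ2dgB3d3cAeHh4AHl5eQB6enoAe3t7AHx8fAB9fX0Afn5+AH9/fwCAgIAAgYGBAIKCggCDg4MAhISEAIWFhQCGhoYAh4eHAIiIiACJiYkAioqKAIuLiwCMjIwAjY2NAI6OjgCPj48AkJCQAJGRkQCSkpIAk5OTAJSUlACVlZUAlpaWAJeXlwCYmJgAmZmZAJqamgCbm5sAnJycAJ2dnQCenp4An5+fAKCgoAChoaEAoqKiAKOjowCkpKQApaWlAKampgCnp6cAqKioAKmpqQCqqqoAq6urAKysrACtra0Arq6uAK+vrwCwsLAAsbGxALKysgCzs7MAtLS0ALW1tQC2trYAt7e3ALi4uAC5ubkAurq6ALu7uwC8vLwAvb29AL6+vgC/v78AwMDAAMHBwQDCwsIAw8PDAMTExADFxcUAxsbGAMfHxwDIyMgAycnJAMrKygDLy8sAzMzMAM3NzQDOzs4Az8/PANDQ0ADR0dEA0tLSANPT0wDU1NQA1dXVANbW1gDX19cA2NjYANnZ2QDa2toA29vbANzc3ADd3d0A3t7eAN/f3wDg4OAA4eHhAOLi4gDj4+MA5OTkAOXl5QDm5uYA5+fnAOjo6ADp6ekA6urqAOvr6wDs7OwA7e3tAO7u7gDv7+8A8PDwAPHx8QDy8vIA8/PzAPT09AD19fUA9vb2APf39wD4+PgA+fn5APr6+gD7+/sA/Pz8AP39/QD+/v4A////AGVcXGdWQT1YenqGgJGbb1h8e3RZRFJjbnh6eXt0T0Vve3l8eKWyhVp7eWxURE9YZHd7fHx4XWN6fHl5dJackmhudGthUUtRXnZ8fX18enx8eWNjVGV+gXhdb3Z6dmRPXXd/i4qVkIF7Z0A9PVB7fn9pYHh6enZWXHuKpKiykX1ySTs5RWmBgYmHfHl7enhtb3uTrrCxhnpoST9NdYh+foGVn5F6dndydHyZtLOwhXtsWGR8j4N9fXx+o7WUeHRsc32Wsrmff3todI6Xi318fHx8ha+wkoB3eoGGl6qdfnt5ipyShH18e3h5eH+LkJOCeo+zr52Xf32GkZCFgH18emppanR6en19fICPj5CPgIOMgouBgHx8d21cZW13dXp7fH19fYN9fYF/fYSCmIyAdFxRSVlrc3p6ent2b2FXZnd8gJuYs7KhgWJOPzpFYnZsdo9zVD0rO154j7i6vbqwi29KLRw7anp9ib+ndks8PVJ5j7a8vr63km1CGC9BZpC3wcKdXzo5PVZ6hK27u728nFw+KTxdh7fW4cKWUjg6QWp7gaCtrbStfzI1YX+Hrt/47b6WXz08PmR7fIGCgqKFRRo6nbu80fT34LiPb0I8PUxpcnR7kKqCb0Rln7vAyeDgxqOAeVs/PUBMW2yCr7mqjk50mK+0tbi6tH52dm1LRFFjanyev7eQcUFogYF7dnqEg1dNWWpSUGJUXHyqtqB8Yz9re3ZVQUVVVEZEREdCQUBHcnuSlIp+aEh2fHZUPj9GSQ=="/>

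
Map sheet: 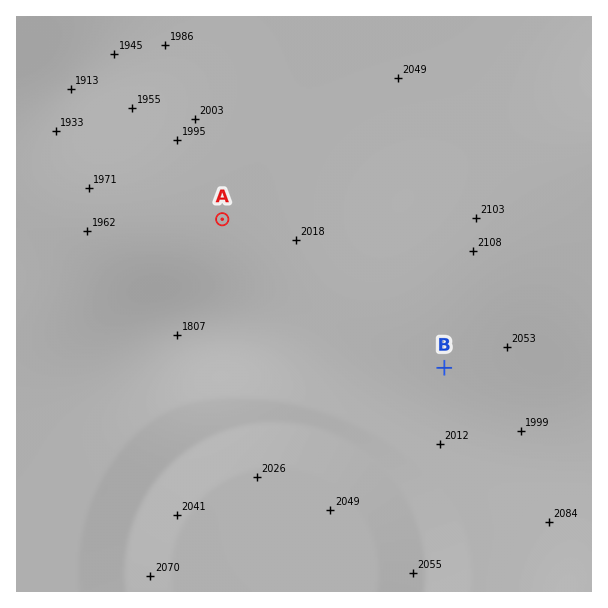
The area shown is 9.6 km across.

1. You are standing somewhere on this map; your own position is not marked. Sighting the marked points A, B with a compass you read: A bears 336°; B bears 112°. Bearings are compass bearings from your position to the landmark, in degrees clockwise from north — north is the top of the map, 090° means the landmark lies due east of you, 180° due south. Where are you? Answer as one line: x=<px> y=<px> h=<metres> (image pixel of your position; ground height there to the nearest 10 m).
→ x=254 y=291 h=1940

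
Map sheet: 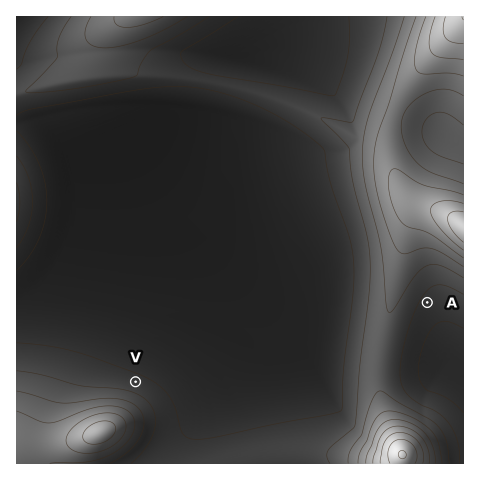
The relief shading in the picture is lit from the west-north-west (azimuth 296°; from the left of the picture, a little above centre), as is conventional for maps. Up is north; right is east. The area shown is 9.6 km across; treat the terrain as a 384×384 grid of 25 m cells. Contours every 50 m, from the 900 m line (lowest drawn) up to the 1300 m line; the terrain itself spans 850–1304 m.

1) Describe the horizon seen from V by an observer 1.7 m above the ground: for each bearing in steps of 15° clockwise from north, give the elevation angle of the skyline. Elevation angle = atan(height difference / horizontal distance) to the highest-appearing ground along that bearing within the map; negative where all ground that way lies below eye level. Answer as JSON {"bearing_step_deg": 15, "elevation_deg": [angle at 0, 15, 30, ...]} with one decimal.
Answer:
{"bearing_step_deg": 15, "elevation_deg": [1.1, -0.0, 0.2, 1.4, 1.9, 0.8, 0.8, 3.8, 0.3, 2.2, 4.3, 6.7, 9.4, 11.9, 13.0, 11.0, 6.7, 3.6, 1.5, 0.0, -0.9, -0.0, 0.8, 0.5]}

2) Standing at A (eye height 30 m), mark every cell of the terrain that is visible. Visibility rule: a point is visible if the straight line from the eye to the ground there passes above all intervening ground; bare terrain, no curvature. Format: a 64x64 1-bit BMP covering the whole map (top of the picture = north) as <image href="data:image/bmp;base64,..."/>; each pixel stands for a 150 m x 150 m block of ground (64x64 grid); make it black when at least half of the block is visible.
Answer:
<image width="64" height="64" href="data:image/bmp;base64,Qk0+AgAAAAAAAD4AAAAoAAAAQAAAAEAAAAABAAEAAAAAAAACAAATCwAAEwsAAAIAAAAAAAAA////AAAAAAAAAAAAAAAAAAAAAAAAAAB4AAAAAAAAA/8AAAAAAAAP/wAAAAAAAA//AAAAAAAAH/8AAAAAAAAf/wAAAAAAAB//AAAAAAAAH/8AAAAAAAAf/wAAAAAAAA//AAAAAAAAD/8AAAAAAAAP/wAAAAAAAA//AAAAAAAAD/8AAAAAAAAH/wAAAAAAAAf/AAAAAAAAB/8AAAAAAAAH/wAAAAAAAAP/AAAAAAAAA/8AAAAAAAAD/wAAAAAAAAP/AAAAAAAAAf8AAAAAAAAB/wAAAAAAAAH/AAAAAAAAAf8AAAAAAAAB/wAAAAAAAAH/AAAAAAAAAP8AAAAAAAAA/wAAAAAAAAD/AAAAAAAAAP8AAAAAAAAA/wAAAAAAAAB4AAAAAAAAAAAAAAAAAAAAAAAAAAAAAAAAAAAAAAAAAAAAAAAAAAAAAAAAAAAAAAAAAAAAAAAAAAAAAAAAAAAAAAAAAAAAAAAAAAAAAAAAAAAAAAAAAAAAAAAAAAAAAAAAAAAAAAAAAAAAAAAAAAAAAAAAAAAAAAAAAAAAAAAAAAAAAAAAAAAAAAAAAAAAAAAAAAAAAAAAAAAAAAAAAAAAAAAAAAAAAAAAAAAAAAAAAAAAAAAAAAAAAAAAAAAAAAAAAAAAAAAAAAAAAAAAAAAAAAAAAAAAAAAAAAAAAAAAAAAAAAAAAAAAAA=="/>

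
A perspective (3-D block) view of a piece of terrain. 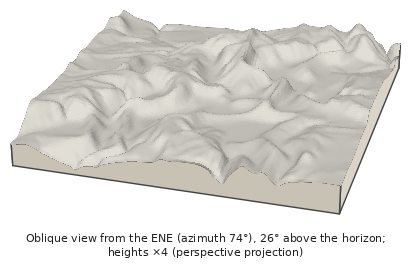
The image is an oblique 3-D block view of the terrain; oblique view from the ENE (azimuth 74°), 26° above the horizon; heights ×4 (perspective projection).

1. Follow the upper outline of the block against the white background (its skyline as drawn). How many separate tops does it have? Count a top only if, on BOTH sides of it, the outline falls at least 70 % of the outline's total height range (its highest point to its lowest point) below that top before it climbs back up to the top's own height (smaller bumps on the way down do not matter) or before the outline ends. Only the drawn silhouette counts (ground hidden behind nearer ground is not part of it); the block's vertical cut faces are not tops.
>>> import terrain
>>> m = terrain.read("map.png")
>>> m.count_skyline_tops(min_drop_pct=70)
0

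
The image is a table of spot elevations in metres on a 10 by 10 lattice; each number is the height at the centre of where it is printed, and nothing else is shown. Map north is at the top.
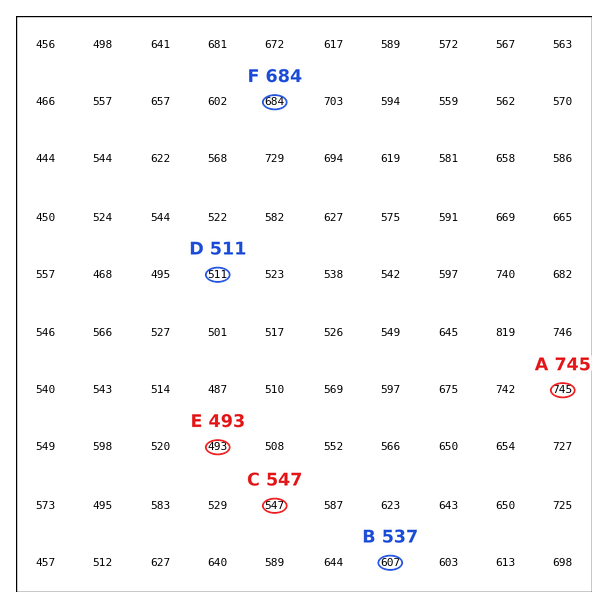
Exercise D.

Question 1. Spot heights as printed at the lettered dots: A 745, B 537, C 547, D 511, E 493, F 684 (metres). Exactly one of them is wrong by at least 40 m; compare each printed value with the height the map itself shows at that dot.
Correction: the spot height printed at B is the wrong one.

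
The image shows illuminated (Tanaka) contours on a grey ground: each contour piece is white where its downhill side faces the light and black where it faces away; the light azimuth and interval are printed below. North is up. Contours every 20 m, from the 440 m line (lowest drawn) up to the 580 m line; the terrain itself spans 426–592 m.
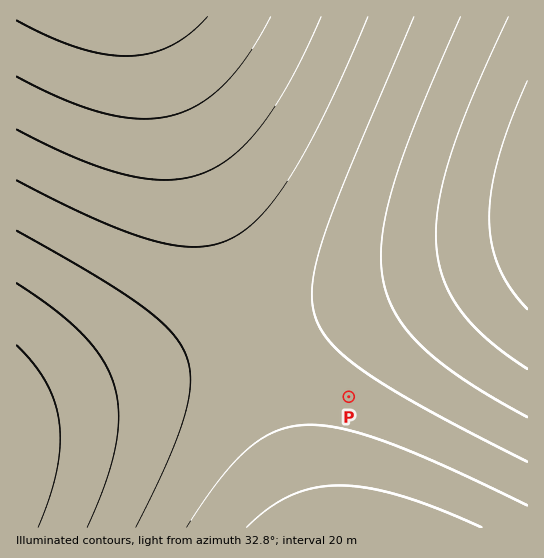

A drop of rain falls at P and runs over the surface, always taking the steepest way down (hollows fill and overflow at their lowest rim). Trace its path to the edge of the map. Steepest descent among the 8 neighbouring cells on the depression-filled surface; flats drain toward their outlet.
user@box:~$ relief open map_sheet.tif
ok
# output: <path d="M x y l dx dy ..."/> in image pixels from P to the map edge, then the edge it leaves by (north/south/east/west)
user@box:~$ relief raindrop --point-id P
<path d="M349 397l121-122 3 0 1-1 3 0 1-1 3 0 1-2 3 0 1-1 3 0 1-1 3 0 1-2 3 0 1-1 3 0 1-1 3 0 1-2 3 0 1-1 3 0 1-1 3 0 1-2 9-2"/>
exit: east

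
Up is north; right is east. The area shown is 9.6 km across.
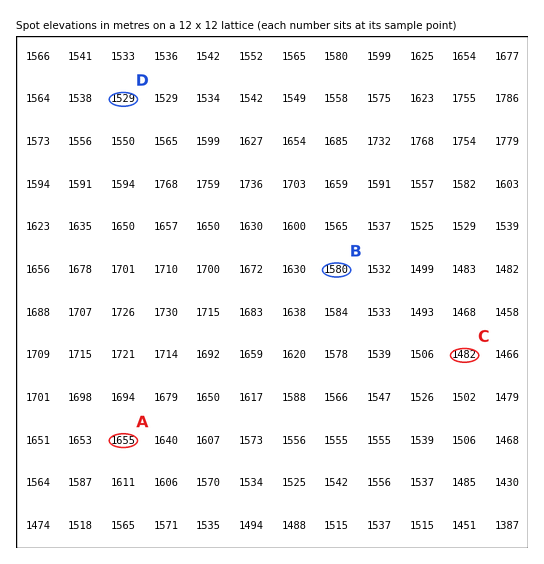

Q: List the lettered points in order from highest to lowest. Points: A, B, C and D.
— A B D C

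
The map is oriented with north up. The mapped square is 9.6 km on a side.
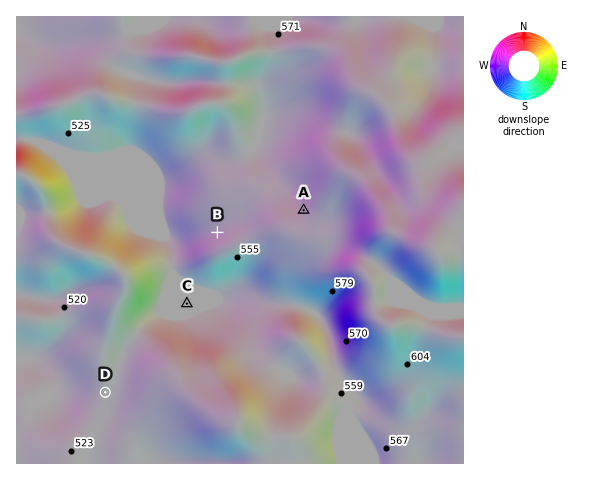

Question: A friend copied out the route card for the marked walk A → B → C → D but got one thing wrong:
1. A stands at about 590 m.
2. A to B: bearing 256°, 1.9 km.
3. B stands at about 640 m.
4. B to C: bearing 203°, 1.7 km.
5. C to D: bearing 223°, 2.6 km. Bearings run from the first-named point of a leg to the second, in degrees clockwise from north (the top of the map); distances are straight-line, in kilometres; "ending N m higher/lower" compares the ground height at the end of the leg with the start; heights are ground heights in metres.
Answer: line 3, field height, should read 550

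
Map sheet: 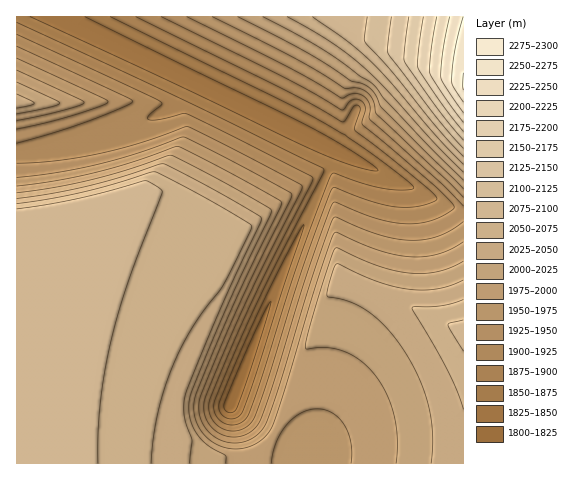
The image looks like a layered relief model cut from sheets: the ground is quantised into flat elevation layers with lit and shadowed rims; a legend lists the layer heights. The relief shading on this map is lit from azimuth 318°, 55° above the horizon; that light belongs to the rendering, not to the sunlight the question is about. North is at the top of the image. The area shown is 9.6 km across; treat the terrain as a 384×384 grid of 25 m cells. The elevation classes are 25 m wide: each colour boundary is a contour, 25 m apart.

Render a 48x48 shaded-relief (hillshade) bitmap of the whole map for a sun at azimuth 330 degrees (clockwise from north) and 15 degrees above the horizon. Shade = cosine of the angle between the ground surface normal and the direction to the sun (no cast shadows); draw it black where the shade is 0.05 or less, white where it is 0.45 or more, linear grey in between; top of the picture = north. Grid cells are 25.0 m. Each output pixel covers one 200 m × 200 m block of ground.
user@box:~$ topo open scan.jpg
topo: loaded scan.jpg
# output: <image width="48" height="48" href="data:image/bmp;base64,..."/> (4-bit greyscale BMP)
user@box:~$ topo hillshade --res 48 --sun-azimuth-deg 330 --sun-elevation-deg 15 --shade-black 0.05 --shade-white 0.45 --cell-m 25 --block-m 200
<image width="48" height="48" href="data:image/bmp;base64,Qk32BAAAAAAAAHYAAAAoAAAAMAAAADAAAAABAAQAAAAAAIAEAAATCwAAEwsAABAAAAAAAAAAAAAAABEREQAiIiIAMzMzAERERABVVVUAZmZmAHd3dwCIiIgAmZmZAKqqqgC7u7sAzMzMAN3d3QDu7u4A////AIiIiIiId3d3d3eJqph3eIiIiIiIiJmZiIiIiIiId3d3d3iavLmHeIiIiIiIiIiIiIiIiIiId3d3d3ir3u2od4iIiIiIiIiIiIiIiIiId3d3d3ib3u7Zd3iIiIiIiIiIiIiIiIiId3d3dmaJzu3bh3eIiIiIiIiIiIiIiIiId3d3dlVWrd3cl3d4iIiIiIiIiIiIiIiId3d3djMzW93cp3d3iIiIiIiIiIiIiIiId3d3djIRKMzduHd3eIiIiIiIiIiIiIiId3d3djERFbzMyXd3eIiIiIiIiIiIiIiId3d3d0ERE5zMy4d3d4iIiIiIiIiIiIiId3d3d2IREXzMzId3d3iIiIiIiIiIiIiIh3d3d3QREUvMzKd3d3iIiIiIiIiIiIiIh3d3d3UhESjMzLh3d3eIiIiIiIiIiIiIh3d3d3YxERW8zcl3d3eIiIiIiIiIiIiIiHd3d3dBEROs3cqHd3d4iIiImYiIiIiIiHd3d3diERJ83dyHd3d4iIiZmoiIiIiIiId3d3dzERFL3dynd3d4iJmaqoiIiIiIiId3d3d1IREozd24d3eIiZqqqoiIiIiIiIh3d3d2MREVzd3Jd3iJmqqqqoiIiIiIiIiHd3d3QRETrd3biImaqqqqqoiIiIiIiIiHd3d3YhESfN3cqZmqqqqqqoiIiIiIiIiId3d3dBERS93cuZqqqqqqqoiIiIiIiIiIh3d3dSERKN3cuqqqqqqqqoiIiIiIiIiIiHd3dzERFL3cuqqqqqqqqoiIiIiIiIiIiId3d1IREp3cuqqqqqqqqoiIiIiIiIiIiIh4iIUhEVzcuqqqqqqqqpiIiIiIiIiIiIiImZljETncuqqqqqqqqsy7qZiIiIiIiIiZmqqXMibMuqqqqqqqmO7u7cupiIiIiZmqqqqphCOsuqqqqqmYdt7u///uy6mJmaqqqqqqqFN7uqqqqYd2Zszd3u7//+yqqqqqqqqqqpZaqqqph2ZmZru7zM3e7//rqqqqqqqqqqmJqqmHZmZmZpmqq7vM3e/+uqqqqqqqqqqpqYdmZmZmZoiImZqrvM3u26qqqqqqqqqZh2ZmZmZmZmZnd4iZqrvN3KqqqqqqqpmHZmZmZmZmZkVVVmd4iZq7zLqqqqqqmYdmZ3ZmZmZmZjM0RFVWZ4iaq7qqqqqYh2ZmVqhmZmZ3dyIiMzREVWd4mqqqqpiHZmZmVJuGZnd3d1VVVVZmZmd4maqqmIdmZmZmU0mXd3d3d5mZmZmZmZmZqqqYh2ZmZmZmUyV3d3d3eKqqqqqqqqqqqph3ZmZmZmZmZDRnd3d4iaqqqqqqqqqqmHdmZmZmZmZmZlVnd3iJmqqqqqqqqqqYdmZmZmZmZmZmZmZneImaqqqqqqqqqph2ZmZmZmZmZmZmZmZ3iZqqqqqqqqqqmHZmZmZmZmZmZmZmZmeImaqqqqqqqqqYdmZmZmZmZmZmZmZmZ3iZmaqqqqqqqph2ZmZmZmZmZmZmZmZneImZmaqqqqqqqodmZmZmZmZmZmZmZmZniJmZmaqqqg=="/>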